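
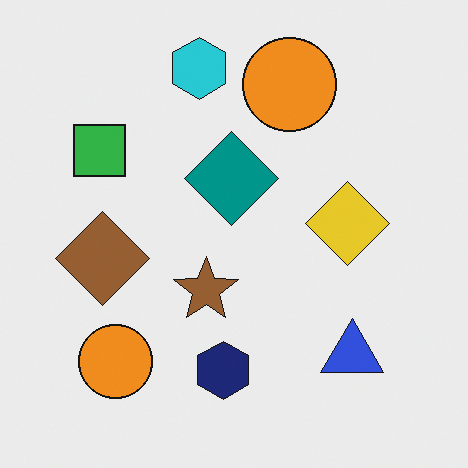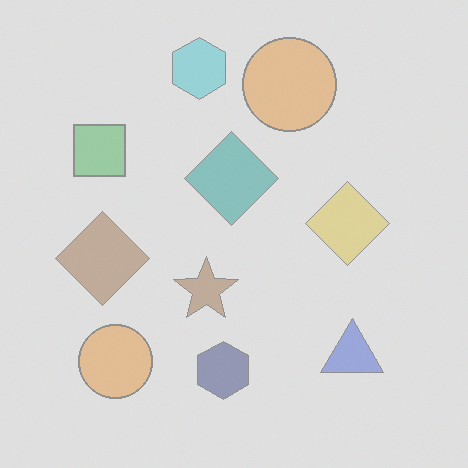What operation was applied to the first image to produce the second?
It was washed out (contrast reduced).

Tones are pushed toward mid-grey across the whole image — a global contrast change.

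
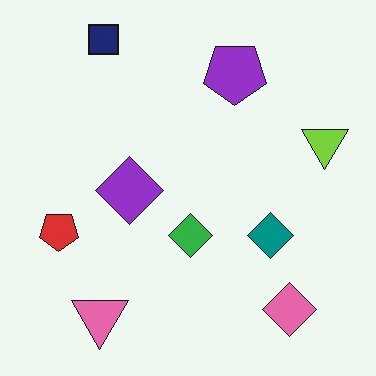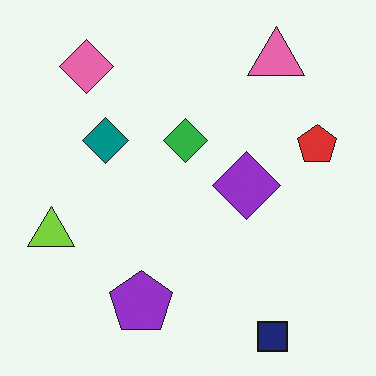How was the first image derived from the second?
The image was rotated 180°.

The navy square sits in the bottom-right of the second image and the top-left of the first — consistent with a whole-image 180° rotation.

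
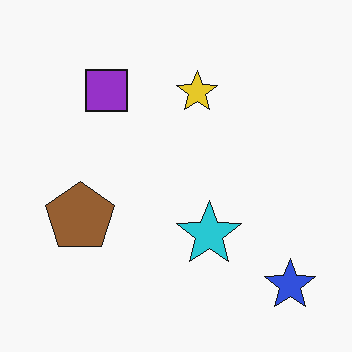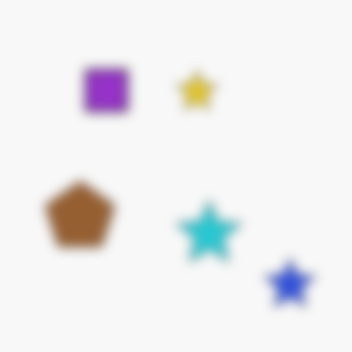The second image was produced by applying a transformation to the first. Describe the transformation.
Strongly gaussian-blurred.

Shape edges and outlines are uniformly softened across the whole image.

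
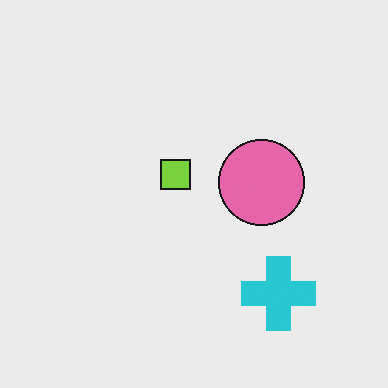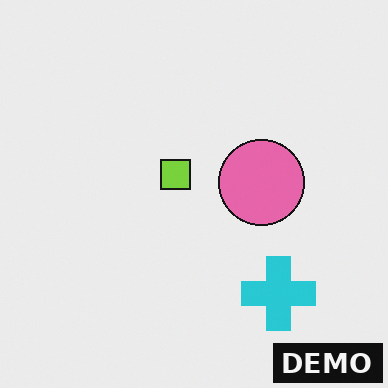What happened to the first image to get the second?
This is the original image watermarked with the text "DEMO" in the lower-right corner.

A dark label reading "DEMO" appears in the lower-right corner.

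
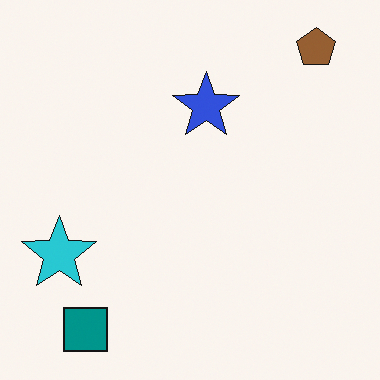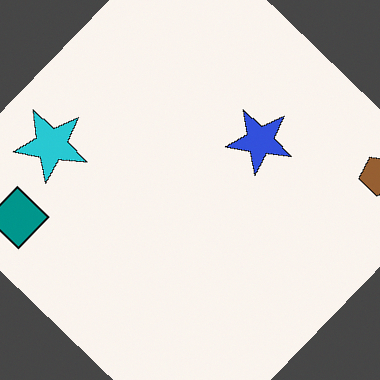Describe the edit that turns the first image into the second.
The second image is the first rotated clockwise by a large amount — several tens of degrees.

Every shape is tilted by the same angle and the image corners show triangular fill wedges — a whole-image rotation by a non-right angle.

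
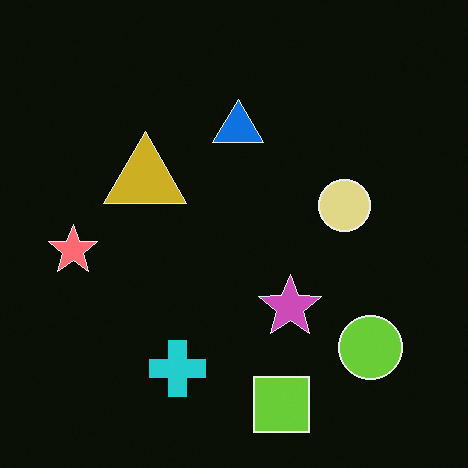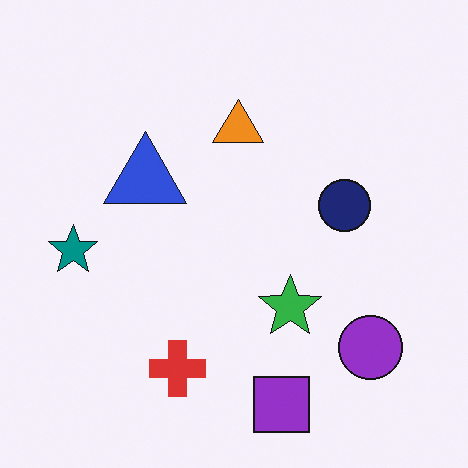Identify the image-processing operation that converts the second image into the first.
The image was color-inverted (negative).

The light background has become dark and every shape's color is its complement — a photographic negative.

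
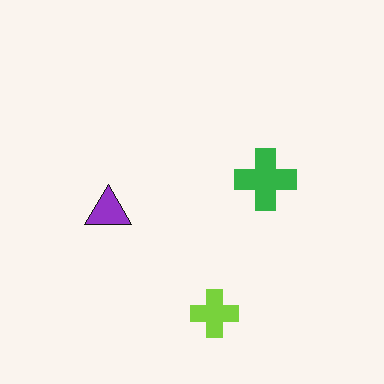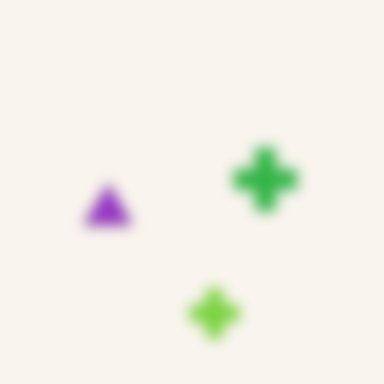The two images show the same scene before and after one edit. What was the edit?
It was strongly gaussian-blurred.

Shape edges and outlines are uniformly softened across the whole image.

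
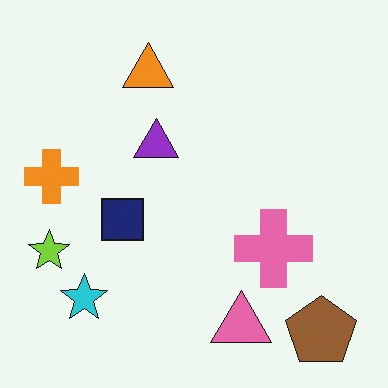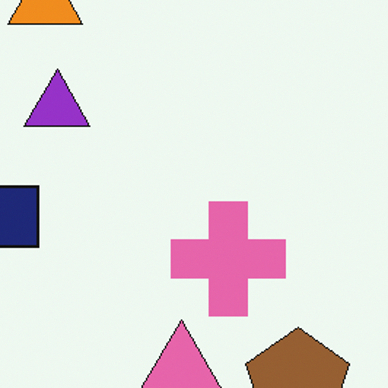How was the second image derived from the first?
The image was cropped slightly and scaled back up.

The visible shapes are larger and the field of view is narrower; shapes near the original edges may be partly or wholly outside the frame — a crop-and-rescale.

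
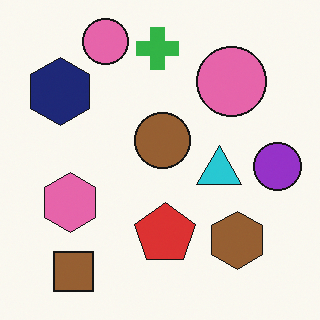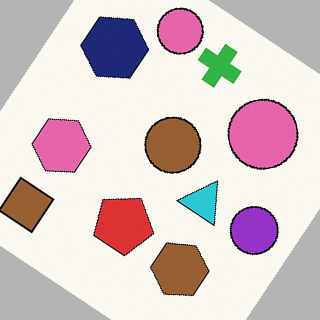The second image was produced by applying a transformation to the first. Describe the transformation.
Rotated clockwise by a large amount — several tens of degrees.

Every shape is tilted by the same angle and the image corners show triangular fill wedges — a whole-image rotation by a non-right angle.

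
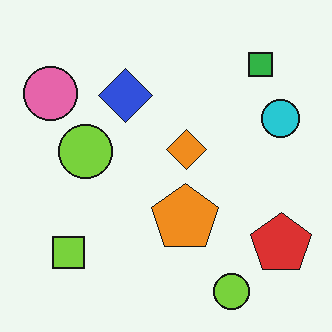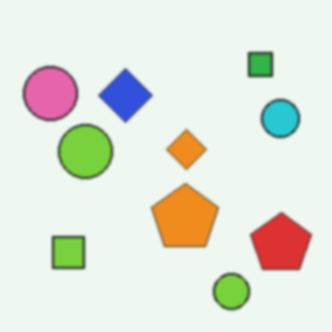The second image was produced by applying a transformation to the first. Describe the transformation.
The second image is the first given a subtle gaussian blur.

Shape edges and outlines are uniformly softened across the whole image.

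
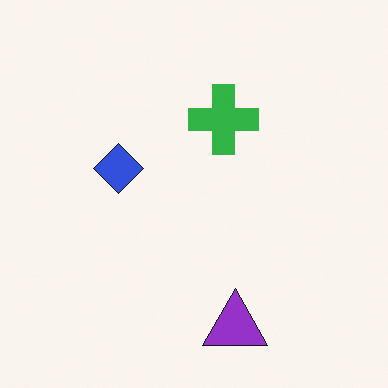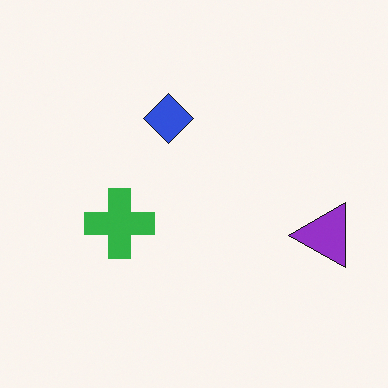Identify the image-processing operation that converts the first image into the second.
This is the original image transposed (reflected across the top-left ↔ bottom-right diagonal).

Shapes have swapped their row and column positions — what was in the top-right is now in the bottom-left — a diagonal reflection.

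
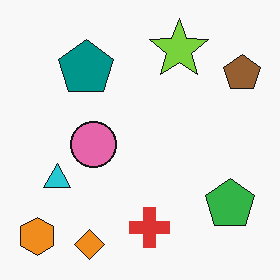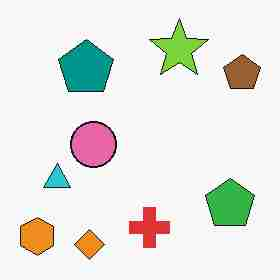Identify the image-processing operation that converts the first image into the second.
Degraded with heavy JPEG compression.

Blocky 8×8 compression artifacts appear around shape edges and the flat background shows ringing — characteristic JPEG degradation.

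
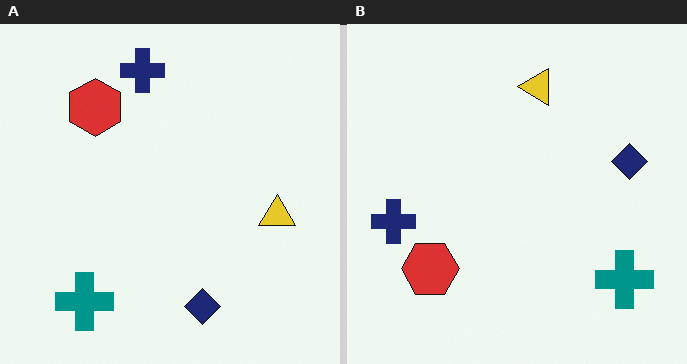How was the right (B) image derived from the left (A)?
It was rotated 90° counter-clockwise.

The teal cross sits in the bottom-left of the left (A) image and the bottom-right of the right (B) — consistent with a whole-image 90° counter-clockwise rotation.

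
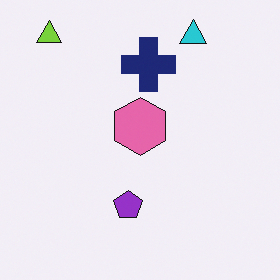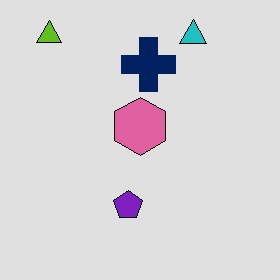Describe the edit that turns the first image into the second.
The image was moderately posterized.

Each flat color has snapped to a coarser quantized level — most visibly, the near-white background has dropped to a flat grey.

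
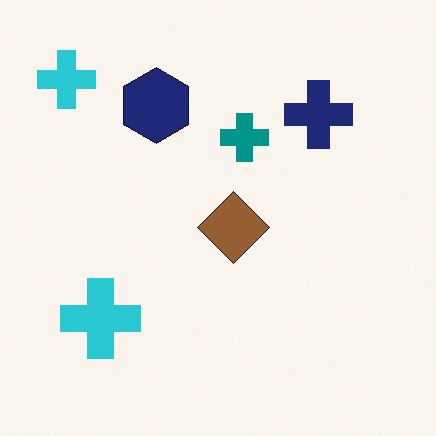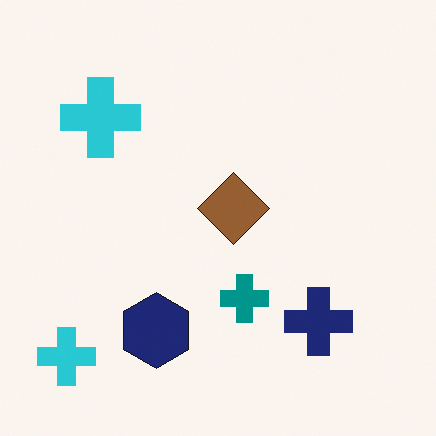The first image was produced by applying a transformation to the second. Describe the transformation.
The first image is the second flipped vertically (top ↔ bottom).

The navy hexagon is in the bottom of the second image and the top of the first — shapes on opposite sides of the horizontal midline have swapped in a mirror flip.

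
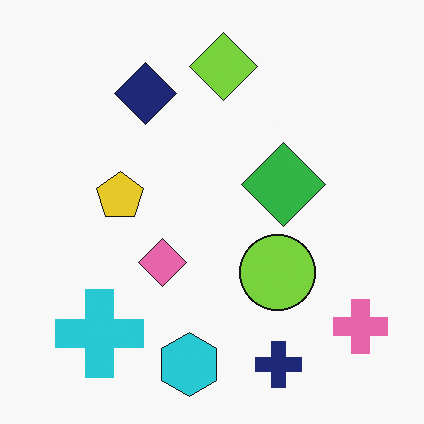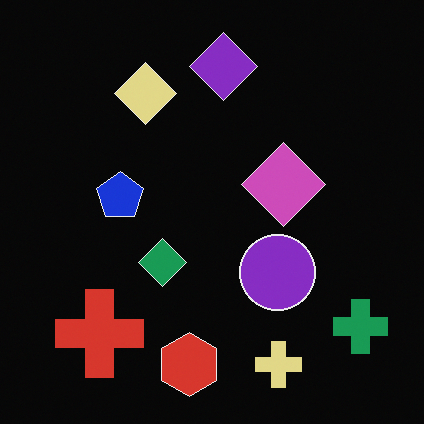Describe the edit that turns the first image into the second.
Color-inverted (negative).

The light background has become dark and every shape's color is its complement — a photographic negative.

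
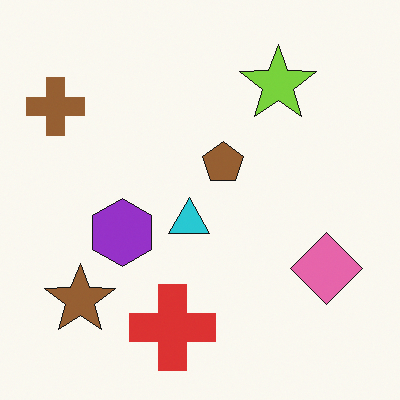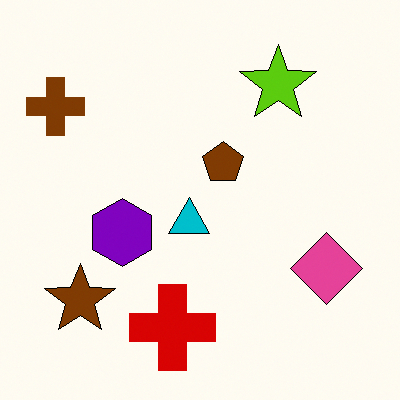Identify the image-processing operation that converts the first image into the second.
The second image is the first given slightly increased contrast.

Tones are pushed away from mid-grey across the whole image — a global contrast change.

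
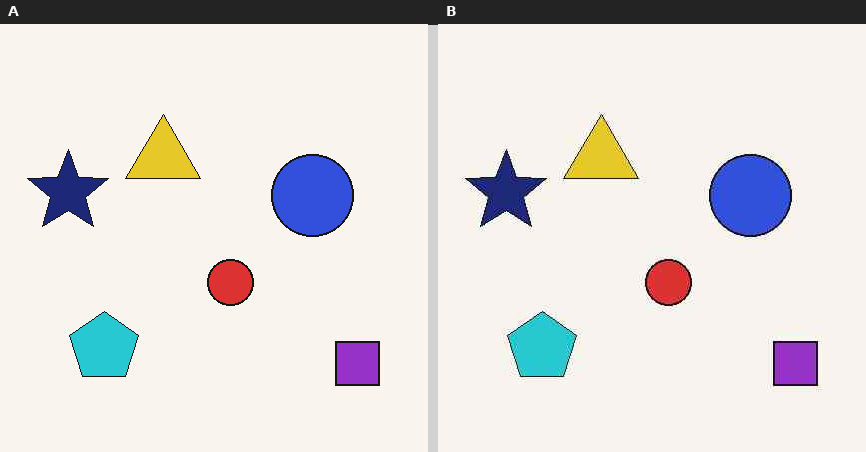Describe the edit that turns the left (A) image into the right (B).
It was JPEG-compressed with visible artifacts.

Blocky 8×8 compression artifacts appear around shape edges and the flat background shows ringing — characteristic JPEG degradation.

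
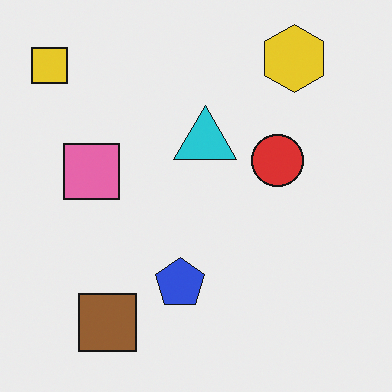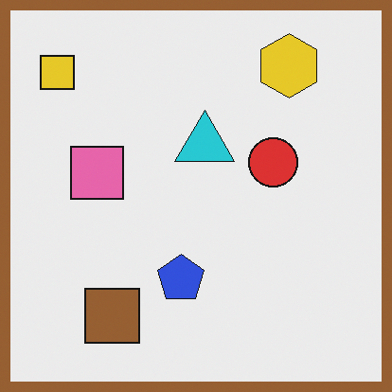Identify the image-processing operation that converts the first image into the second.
This is the original image framed with a brown border.

A solid brown frame runs around the edge of the second image, with the content slightly shrunk inside it.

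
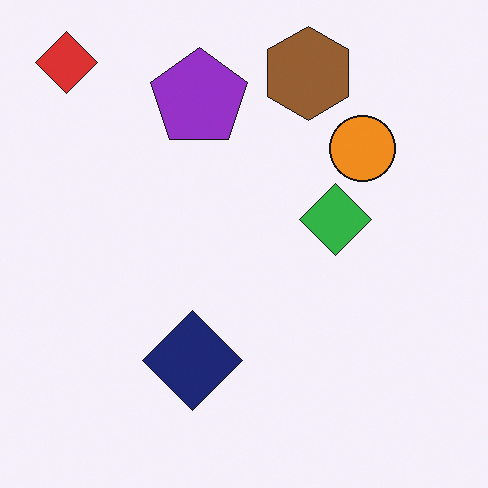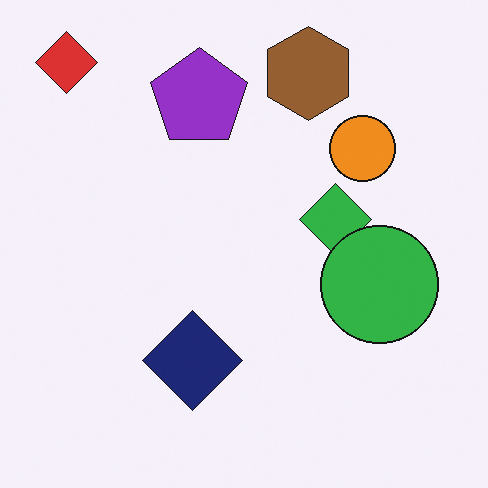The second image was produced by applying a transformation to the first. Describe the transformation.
This is the original image overlaid with an additional green circle.

A green circle appears in the second image that is absent from the first.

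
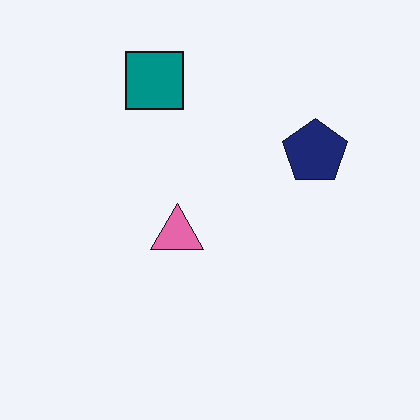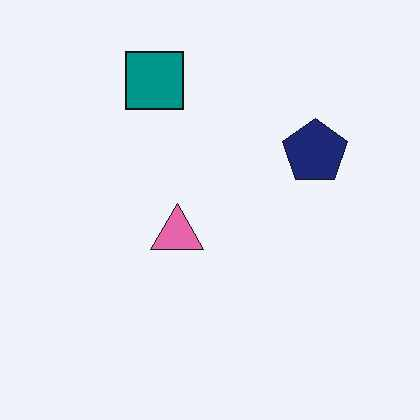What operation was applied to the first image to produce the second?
The image was given moderate JPEG compression.

Blocky 8×8 compression artifacts appear around shape edges and the flat background shows ringing — characteristic JPEG degradation.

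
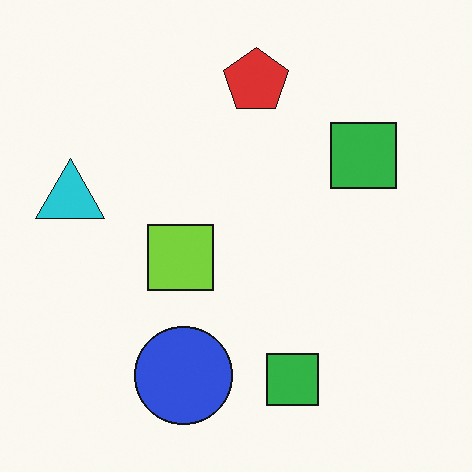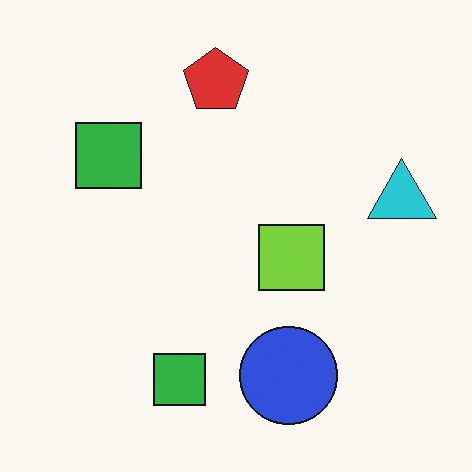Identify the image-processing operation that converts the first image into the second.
The transformation is: flipped horizontally (left ↔ right).

The cyan triangle is in the left of the first image and the right of the second — shapes on opposite sides of the vertical midline have swapped in a mirror flip.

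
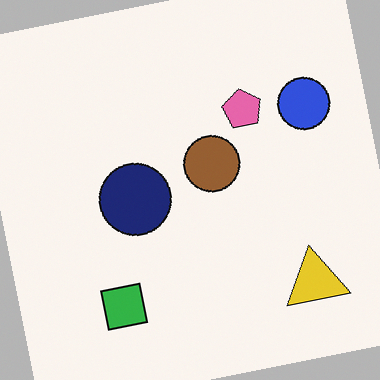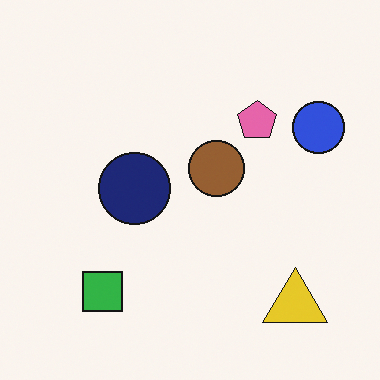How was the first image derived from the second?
The image was rotated counter-clockwise by a small amount.

Every shape is tilted by the same angle and the image corners show triangular fill wedges — a whole-image rotation by a non-right angle.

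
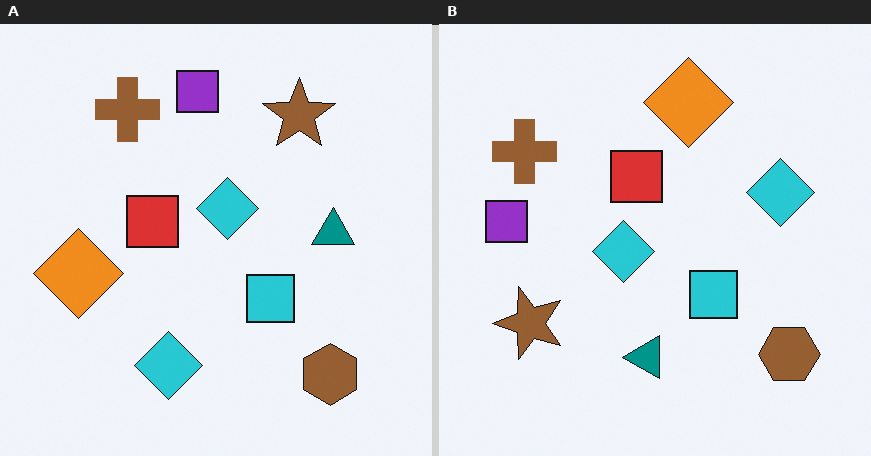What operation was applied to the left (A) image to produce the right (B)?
Transposed (reflected across the top-left ↔ bottom-right diagonal).

Shapes have swapped their row and column positions — what was in the top-right is now in the bottom-left — a diagonal reflection.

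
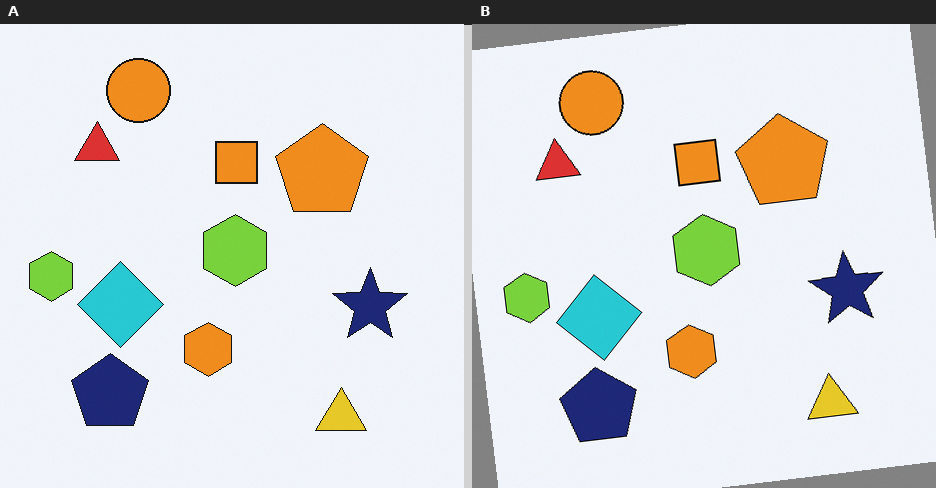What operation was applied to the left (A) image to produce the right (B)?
This is the original image rotated counter-clockwise by a slight angle.

Every shape is tilted by the same angle and the image corners show triangular fill wedges — a whole-image rotation by a non-right angle.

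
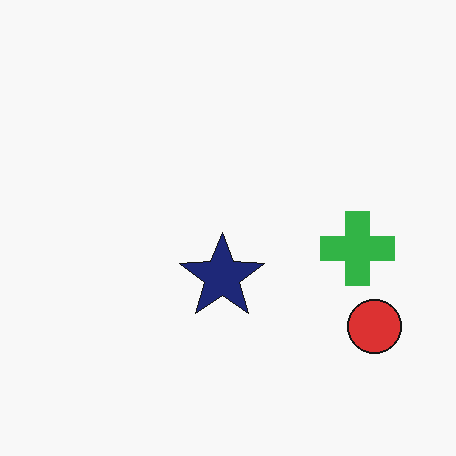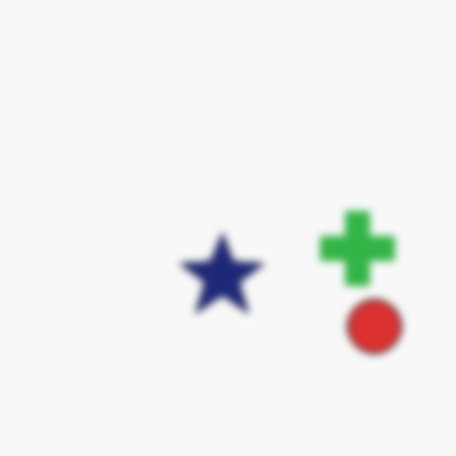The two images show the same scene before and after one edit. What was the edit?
It was moderately blurred.

Shape edges and outlines are uniformly softened across the whole image.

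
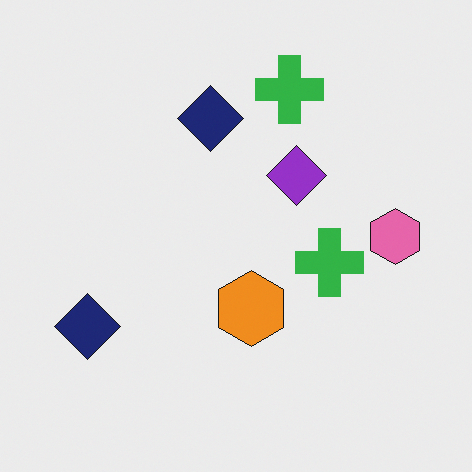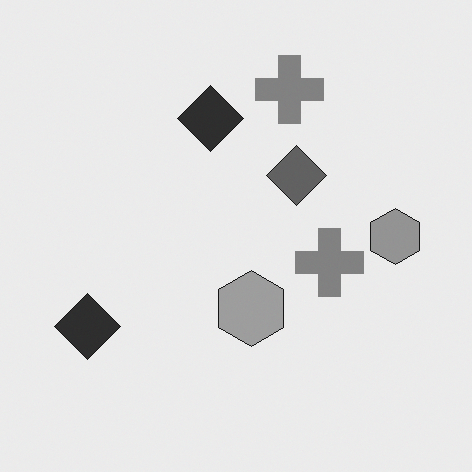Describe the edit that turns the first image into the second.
Converted to grayscale.

All color is removed — every shape is now a shade of grey.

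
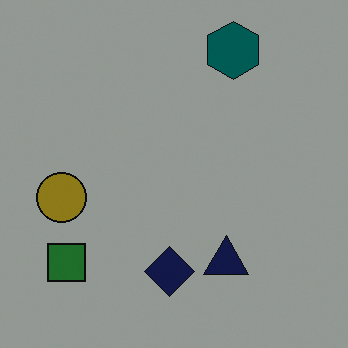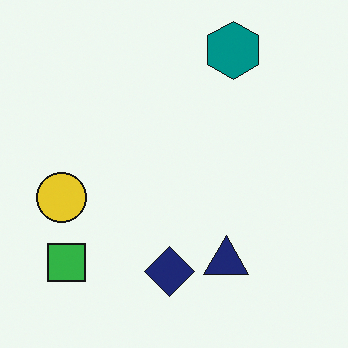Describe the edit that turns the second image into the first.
The first image is the second noticeably darkened.

Every pixel — background and shapes alike — is uniformly darkened.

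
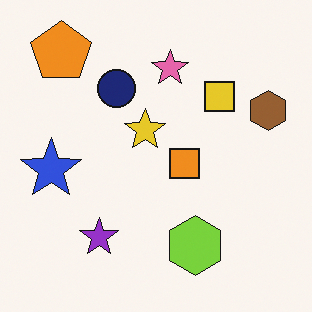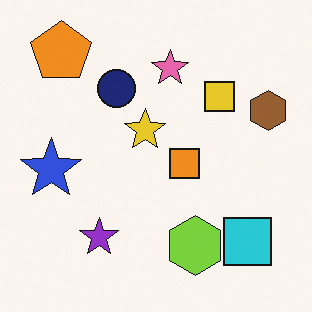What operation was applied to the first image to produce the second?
The transformation is: overlaid with an additional cyan square.

A cyan square appears in the second image that is absent from the first.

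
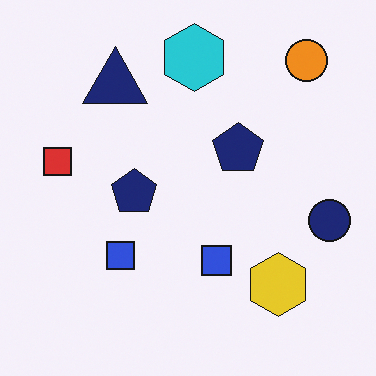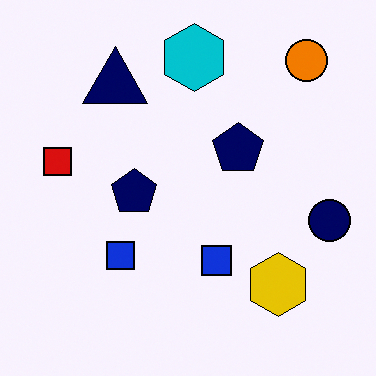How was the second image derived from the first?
The second image is the first given slightly increased contrast.

Tones are pushed away from mid-grey across the whole image — a global contrast change.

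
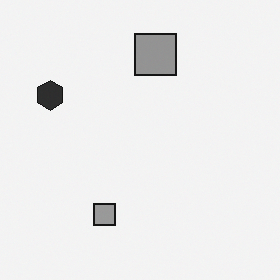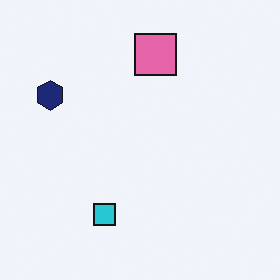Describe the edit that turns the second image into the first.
It was converted to grayscale.

All color is removed — every shape is now a shade of grey.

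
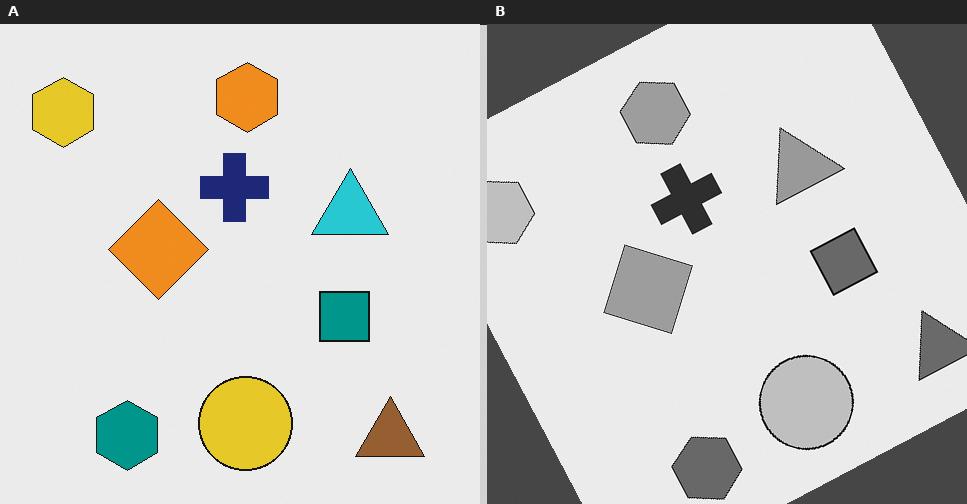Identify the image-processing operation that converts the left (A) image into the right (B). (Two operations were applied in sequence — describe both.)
The transformation is: converted to grayscale, then rotated counter-clockwise by a clearly visible amount.

All color is removed — every shape is now a shade of grey. Every shape is tilted by the same angle and the image corners show triangular fill wedges — a whole-image rotation by a non-right angle.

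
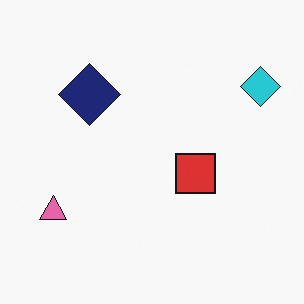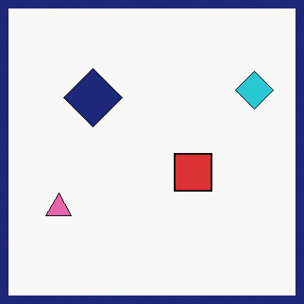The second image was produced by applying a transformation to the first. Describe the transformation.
The image was framed with a navy border.

A solid navy frame runs around the edge of the second image, with the content slightly shrunk inside it.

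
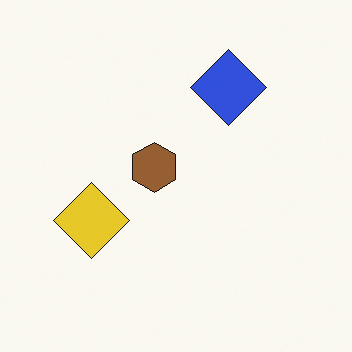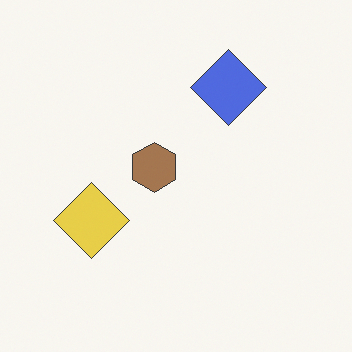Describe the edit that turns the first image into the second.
This is the original image given slightly reduced contrast.

Tones are pushed toward mid-grey across the whole image — a global contrast change.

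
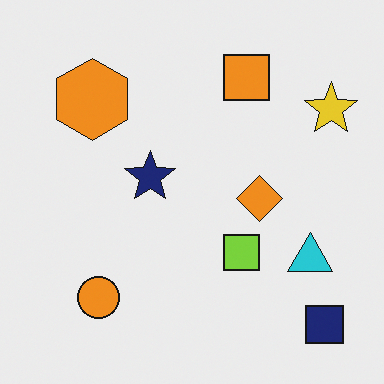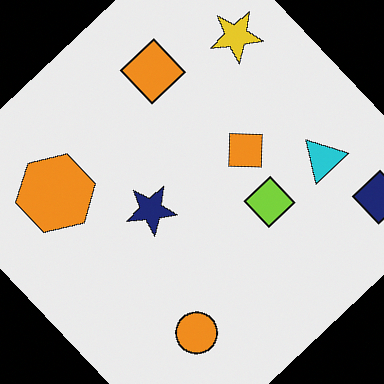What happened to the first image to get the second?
Rotated counter-clockwise by a large amount — several tens of degrees.

Every shape is tilted by the same angle and the image corners show triangular fill wedges — a whole-image rotation by a non-right angle.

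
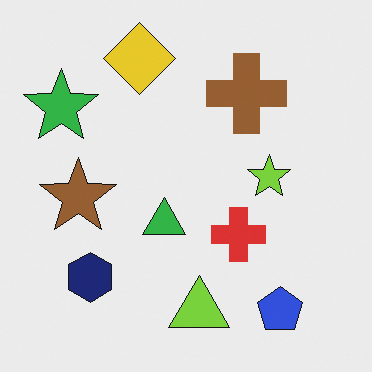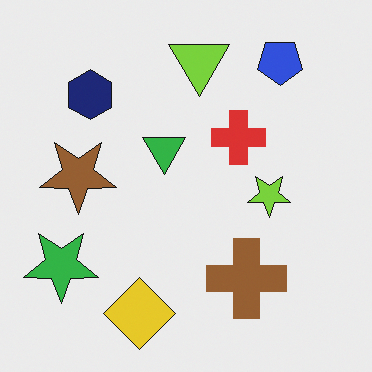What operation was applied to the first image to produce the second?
The transformation is: flipped vertically (top ↔ bottom).

The yellow diamond is in the top of the first image and the bottom of the second — shapes on opposite sides of the horizontal midline have swapped in a mirror flip.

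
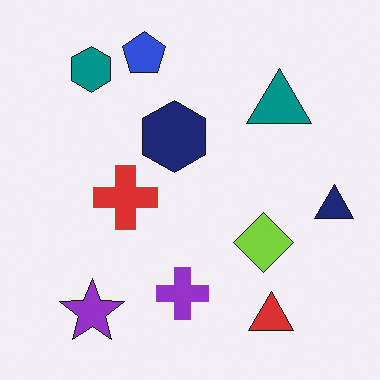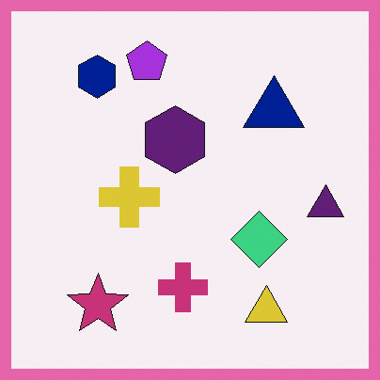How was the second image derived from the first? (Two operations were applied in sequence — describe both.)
It was hue-shifted by a small amount, then framed with a pink border.

Every shape's color has rotated by the same amount around the hue wheel — a uniform hue shift. A solid pink frame runs around the edge of the second image, with the content slightly shrunk inside it.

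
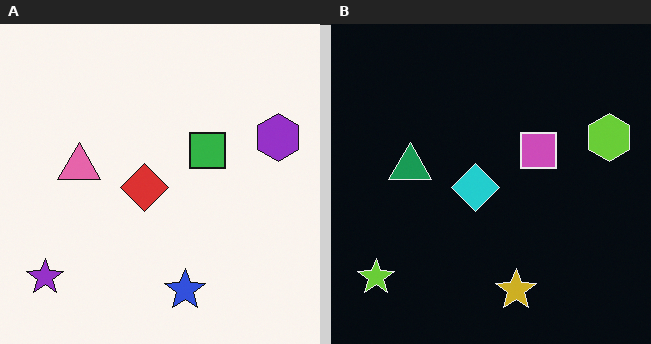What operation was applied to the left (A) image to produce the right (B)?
Color-inverted (negative).

The light background has become dark and every shape's color is its complement — a photographic negative.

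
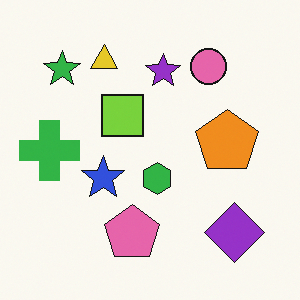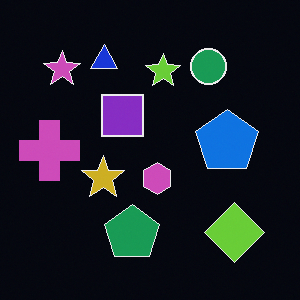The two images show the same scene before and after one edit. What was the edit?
The transformation is: color-inverted (negative).

The light background has become dark and every shape's color is its complement — a photographic negative.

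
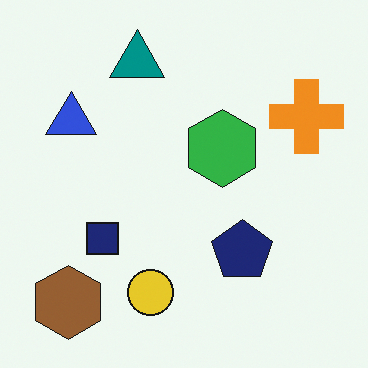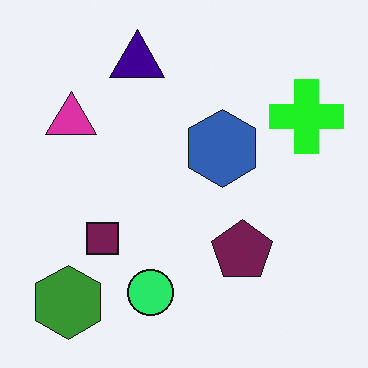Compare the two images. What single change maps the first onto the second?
The transformation is: hue-shifted by a moderate amount.

Every shape's color has rotated by the same amount around the hue wheel — a uniform hue shift.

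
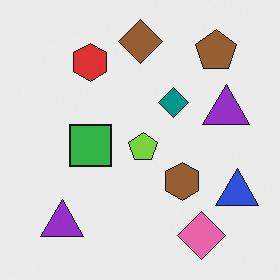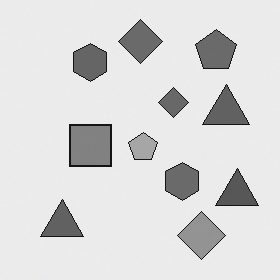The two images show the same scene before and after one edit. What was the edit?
The second image is the first converted to grayscale.

All color is removed — every shape is now a shade of grey.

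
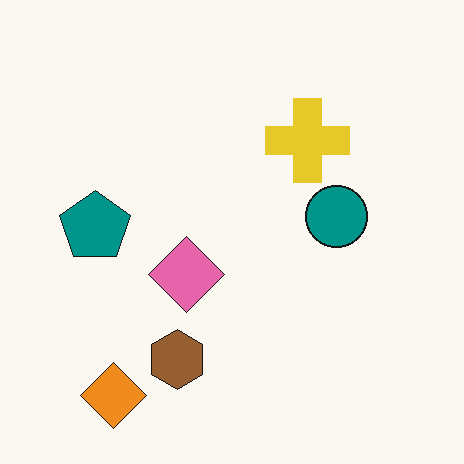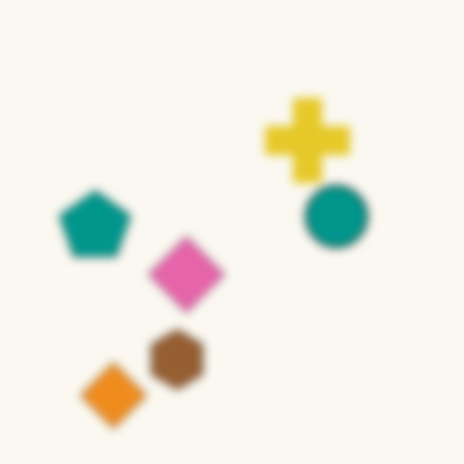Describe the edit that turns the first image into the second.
Moderately blurred.

Shape edges and outlines are uniformly softened across the whole image.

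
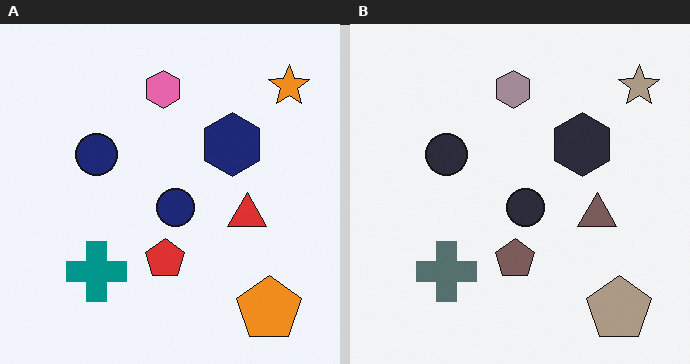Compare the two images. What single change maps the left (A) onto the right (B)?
The image was heavily desaturated.

All colors are more muted and greyish — a global saturation change.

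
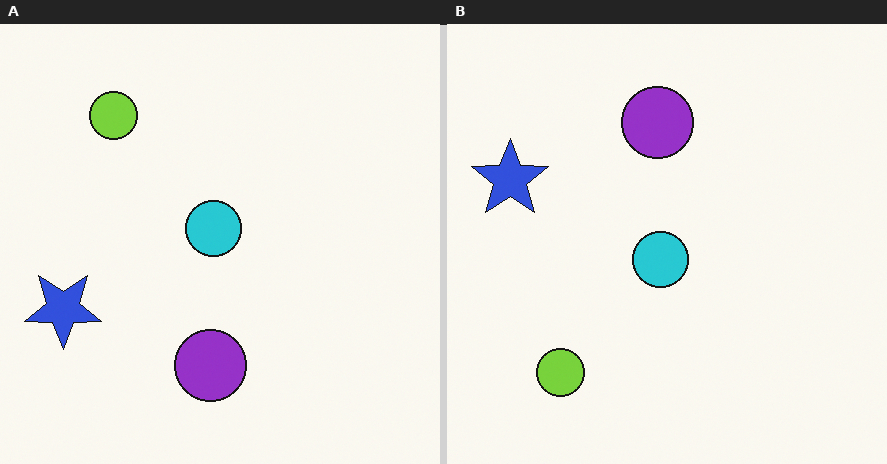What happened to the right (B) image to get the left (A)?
Flipped vertically (top ↔ bottom).

The lime circle is in the bottom-left of the right (B) image and the top-left of the left (A) — shapes on opposite sides of the horizontal midline have swapped in a mirror flip.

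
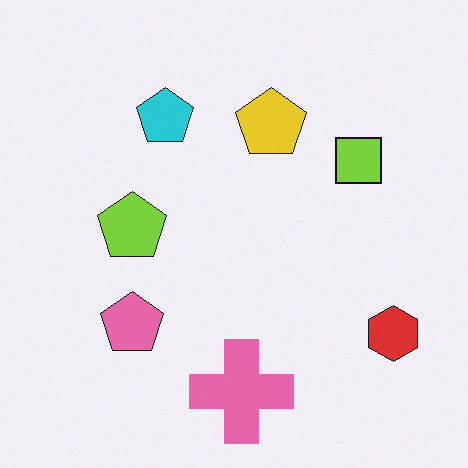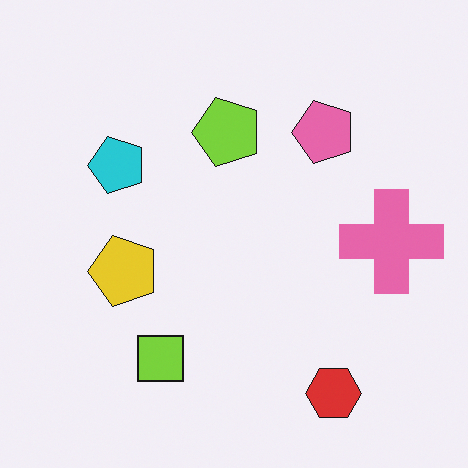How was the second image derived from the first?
It was transposed (reflected across the top-left ↔ bottom-right diagonal).

Shapes have swapped their row and column positions — what was in the top-right is now in the bottom-left — a diagonal reflection.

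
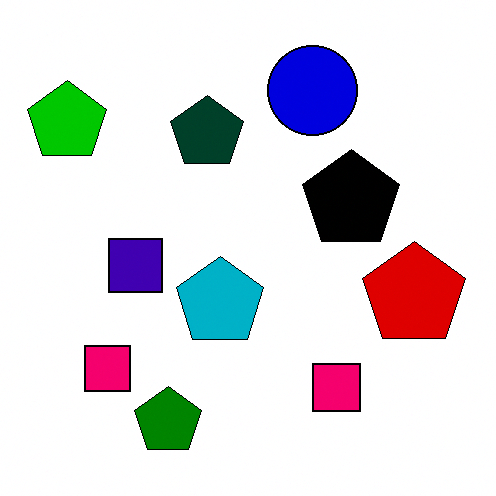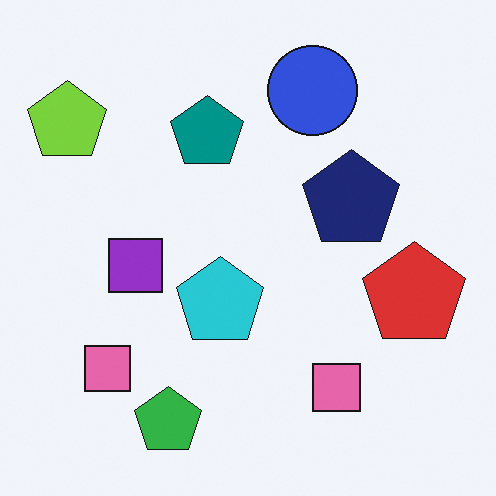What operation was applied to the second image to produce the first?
The transformation is: boosted in contrast.

Tones are pushed away from mid-grey across the whole image — a global contrast change.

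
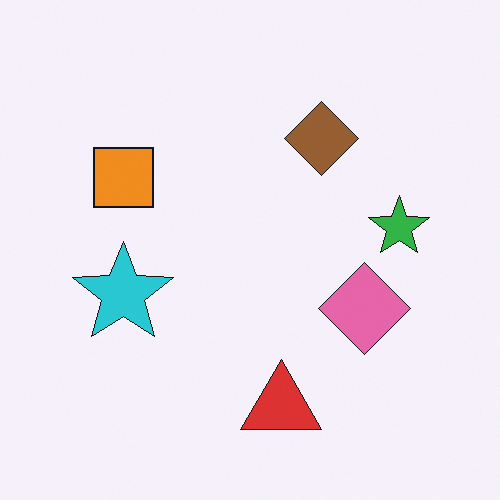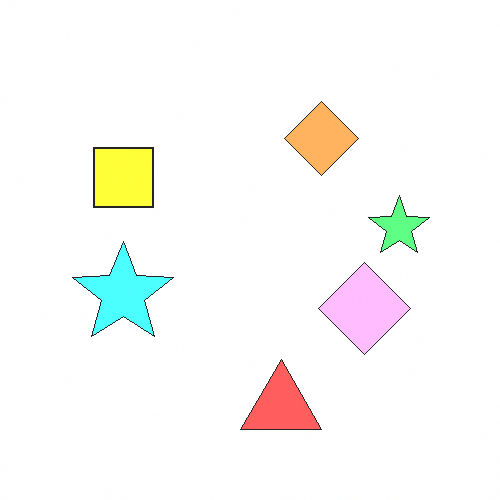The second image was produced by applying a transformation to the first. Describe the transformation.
Noticeably brightened.

Every pixel — background and shapes alike — is uniformly brightened.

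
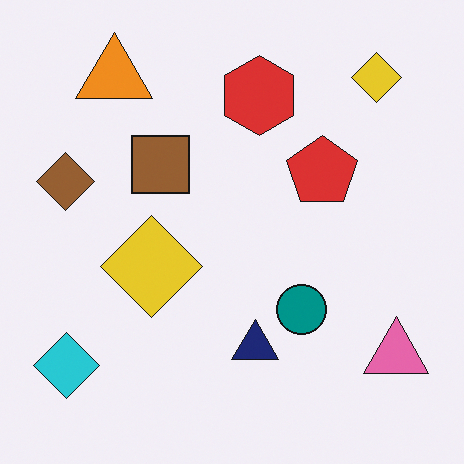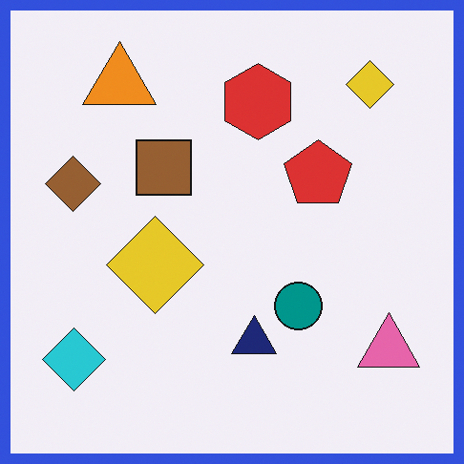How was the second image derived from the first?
Framed with a blue border.

A solid blue frame runs around the edge of the second image, with the content slightly shrunk inside it.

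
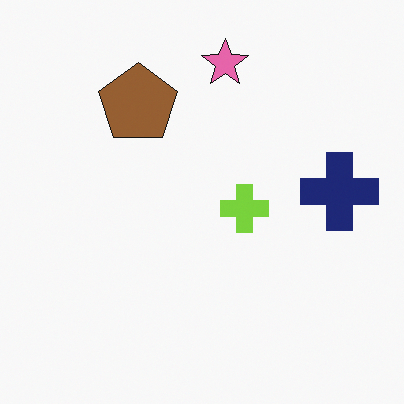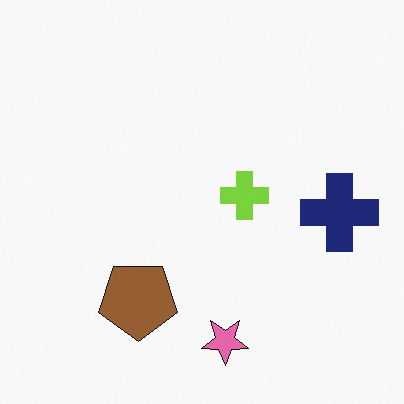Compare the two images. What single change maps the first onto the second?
The second image is the first flipped vertically (top ↔ bottom).

The pink star is in the top of the first image and the bottom of the second — shapes on opposite sides of the horizontal midline have swapped in a mirror flip.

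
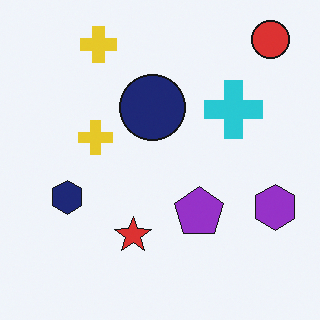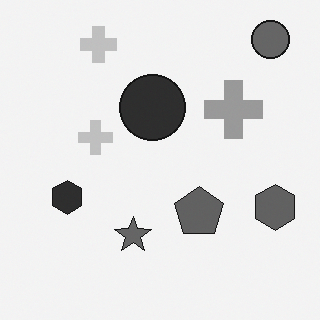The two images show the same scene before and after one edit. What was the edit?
This is the original image converted to grayscale.

All color is removed — every shape is now a shade of grey.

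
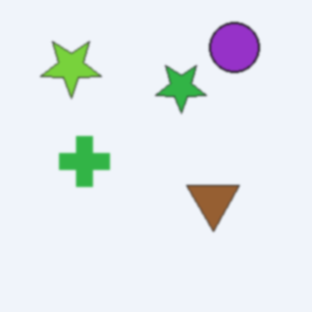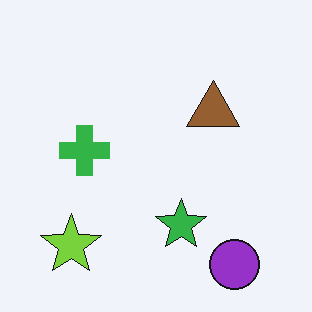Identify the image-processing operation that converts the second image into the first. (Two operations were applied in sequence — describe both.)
It was flipped vertically (top ↔ bottom), then slightly softened.

The purple circle is in the bottom-right of the second image and the top-right of the first — shapes on opposite sides of the horizontal midline have swapped in a mirror flip. Shape edges and outlines are uniformly softened across the whole image.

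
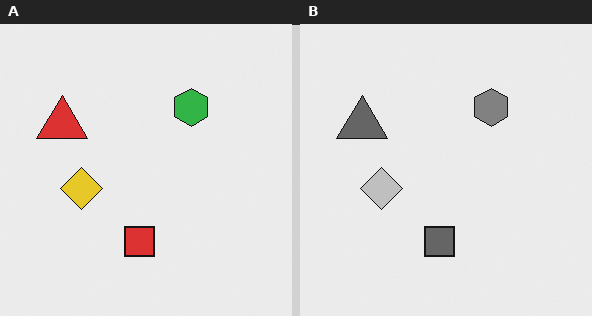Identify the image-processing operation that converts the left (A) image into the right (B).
The transformation is: converted to grayscale.

All color is removed — every shape is now a shade of grey.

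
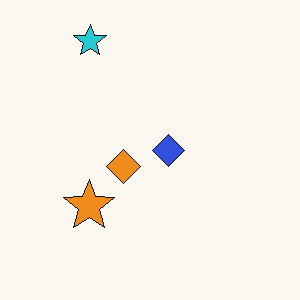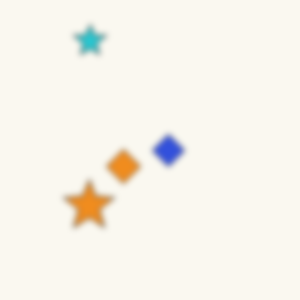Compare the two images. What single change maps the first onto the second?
The image was moderately blurred.

Shape edges and outlines are uniformly softened across the whole image.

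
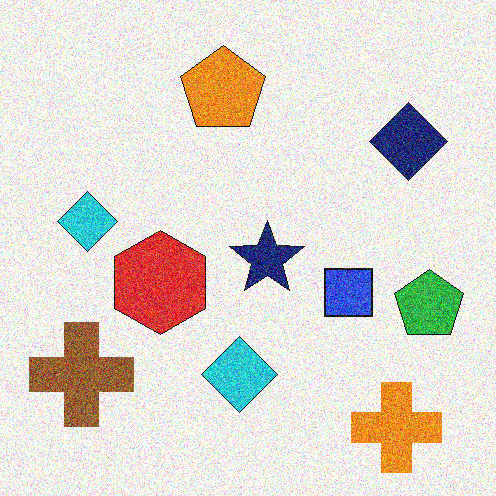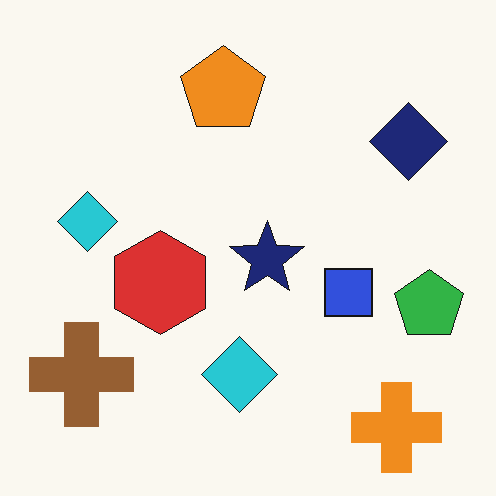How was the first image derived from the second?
This is the original image degraded with a thick layer of grain.

Random speckle covers the whole image, including the flat background.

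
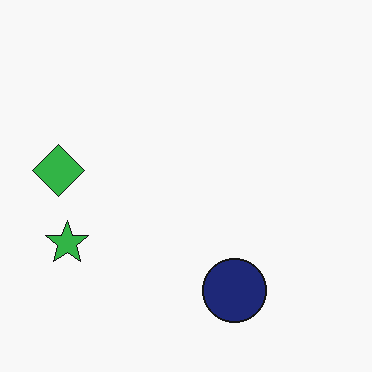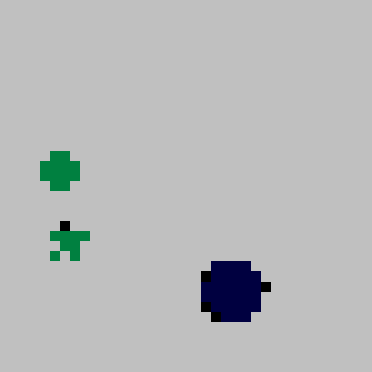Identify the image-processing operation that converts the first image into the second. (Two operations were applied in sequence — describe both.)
It was aggressively posterized, then heavily pixelated into large blocks.

Each flat color has snapped to a coarser quantized level — most visibly, the near-white background has dropped to a flat grey. Shapes are reduced to large square blocks; fine edges and outlines are lost — a downscale-then-upscale (mosaic) effect.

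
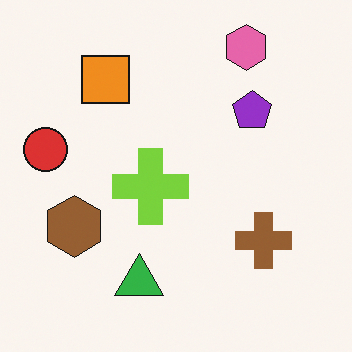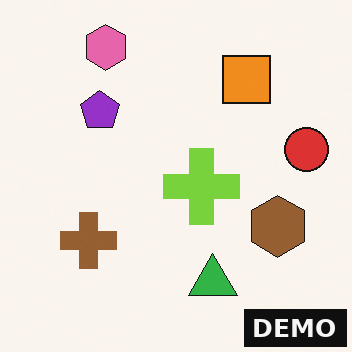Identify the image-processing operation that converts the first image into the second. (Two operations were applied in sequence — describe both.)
This is the original image flipped horizontally (left ↔ right), then watermarked with the text "DEMO" in the lower-right corner.

The red circle is in the left of the first image and the right of the second — shapes on opposite sides of the vertical midline have swapped in a mirror flip. A dark label reading "DEMO" appears in the lower-right corner.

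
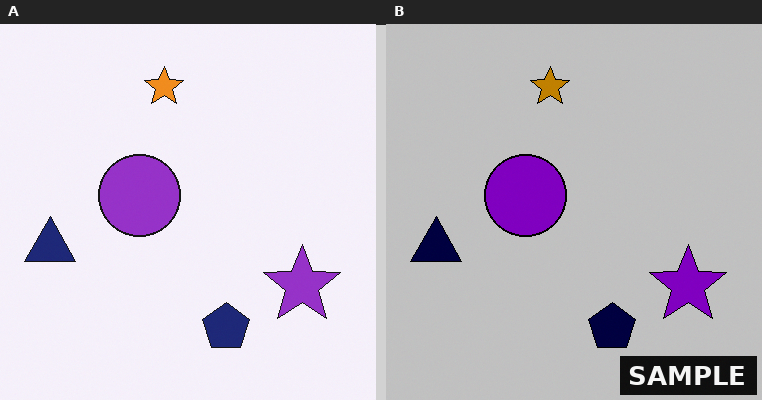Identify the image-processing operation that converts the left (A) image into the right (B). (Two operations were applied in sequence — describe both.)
The right (B) image is the left (A) heavily posterized to just a handful of flat colors, then watermarked with the text "SAMPLE" in the lower-right corner.

Each flat color has snapped to a coarser quantized level — most visibly, the near-white background has dropped to a flat grey. A dark label reading "SAMPLE" appears in the lower-right corner.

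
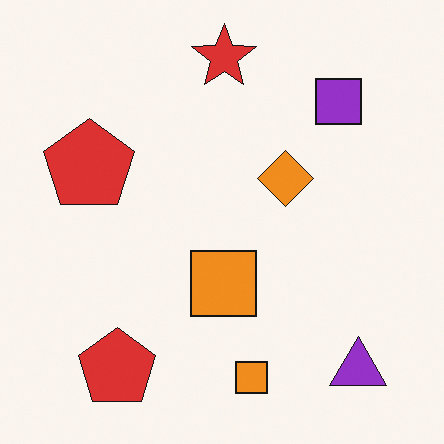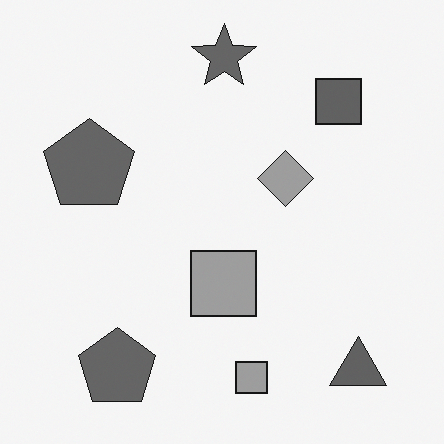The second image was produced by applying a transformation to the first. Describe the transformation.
This is the original image converted to grayscale.

All color is removed — every shape is now a shade of grey.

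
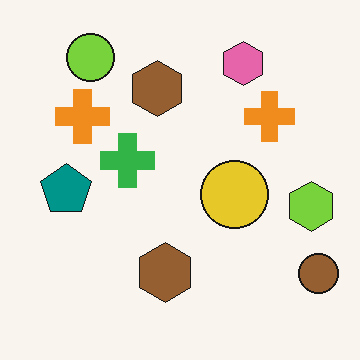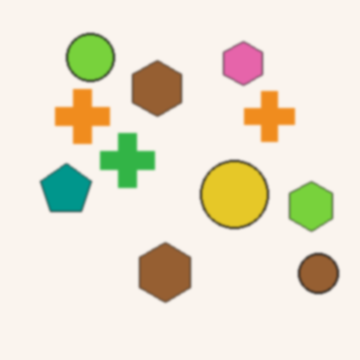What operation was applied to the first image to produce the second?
The transformation is: lightly blurred.

Shape edges and outlines are uniformly softened across the whole image.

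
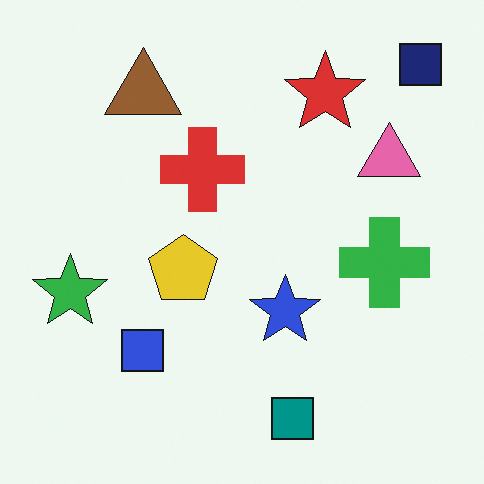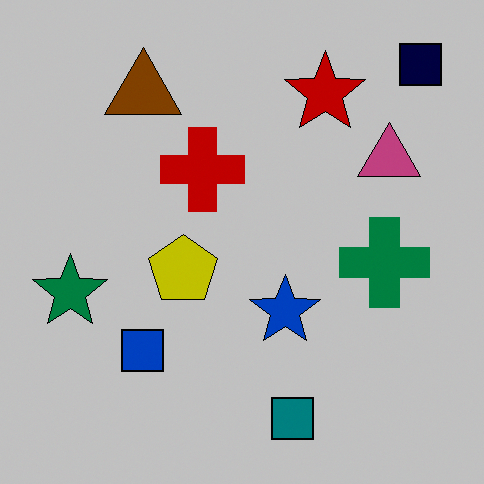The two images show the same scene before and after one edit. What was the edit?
The transformation is: heavily posterized to just a handful of flat colors.

Each flat color has snapped to a coarser quantized level — most visibly, the near-white background has dropped to a flat grey.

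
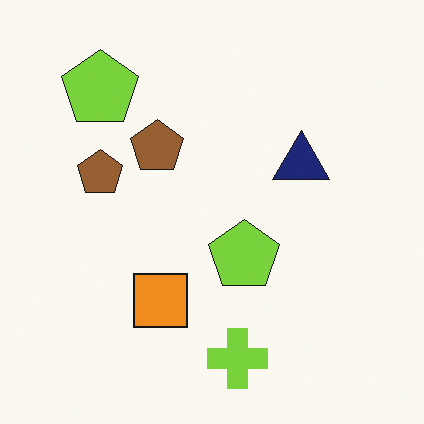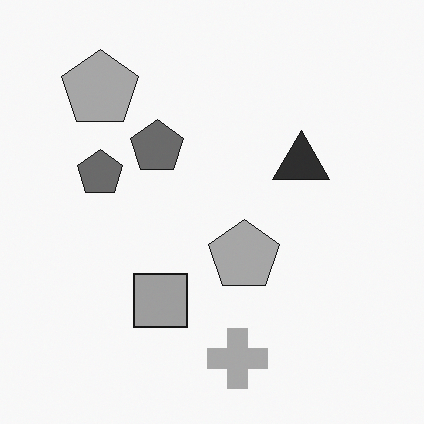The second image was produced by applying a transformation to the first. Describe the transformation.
Converted to grayscale.

All color is removed — every shape is now a shade of grey.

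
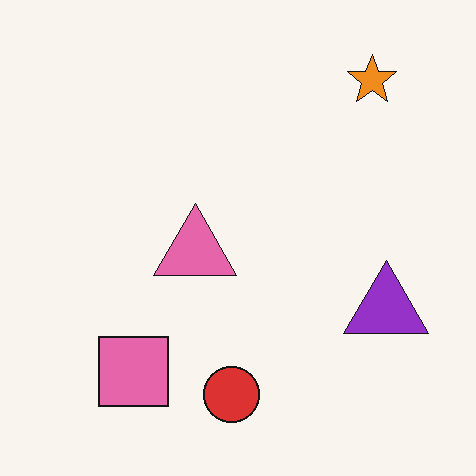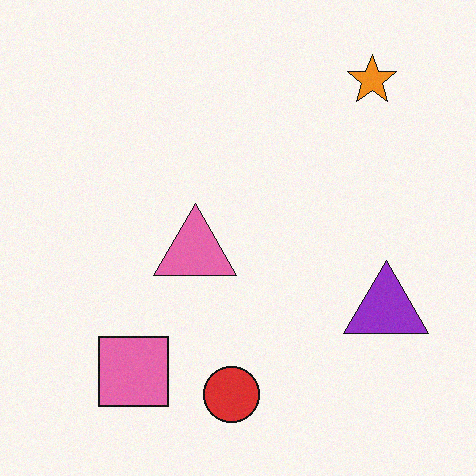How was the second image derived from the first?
The image was degraded with a light layer of grain.

Random speckle covers the whole image, including the flat background.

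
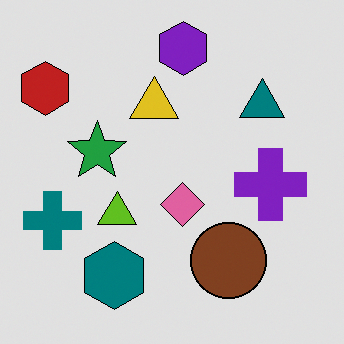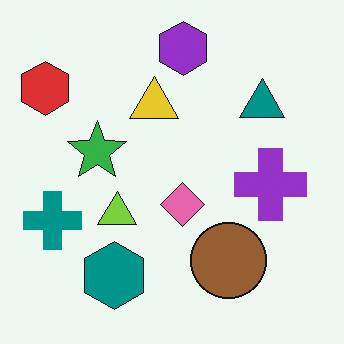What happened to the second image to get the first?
The first image is the second posterized to a reduced palette.

Each flat color has snapped to a coarser quantized level — most visibly, the near-white background has dropped to a flat grey.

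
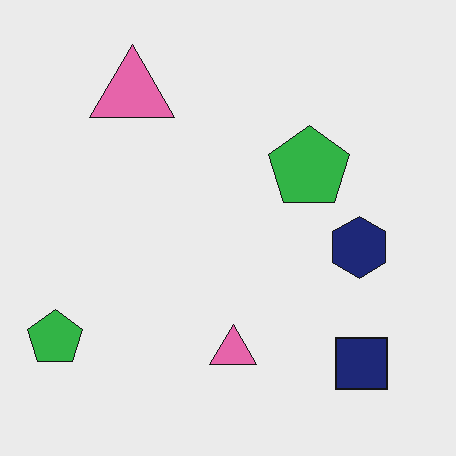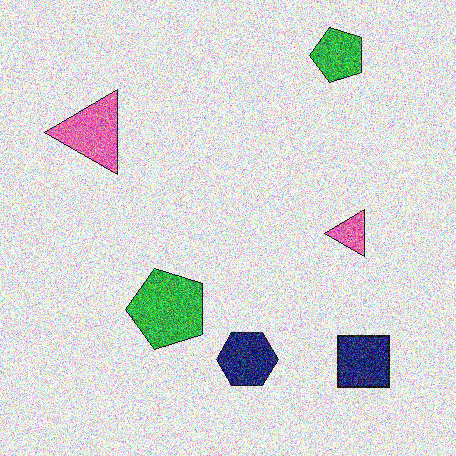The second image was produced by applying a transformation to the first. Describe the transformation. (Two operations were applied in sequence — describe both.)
This is the original image transposed (reflected across the top-left ↔ bottom-right diagonal), then degraded with heavy additive noise.

Shapes have swapped their row and column positions — what was in the top-right is now in the bottom-left — a diagonal reflection. Random speckle covers the whole image, including the flat background.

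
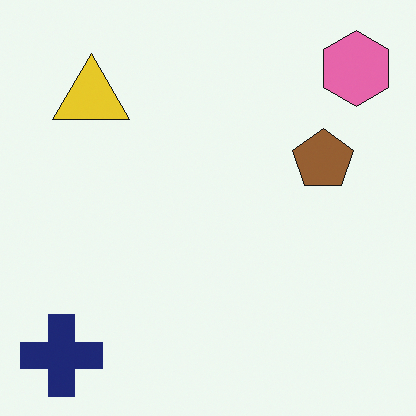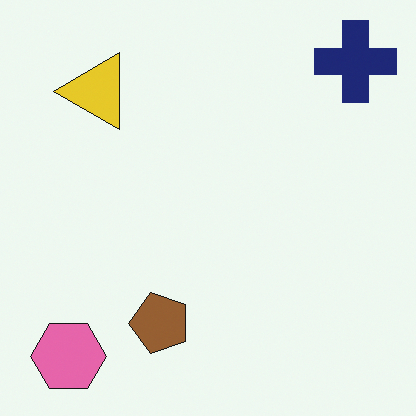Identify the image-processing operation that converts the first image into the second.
It was transposed (reflected across the top-left ↔ bottom-right diagonal).

Shapes have swapped their row and column positions — what was in the top-right is now in the bottom-left — a diagonal reflection.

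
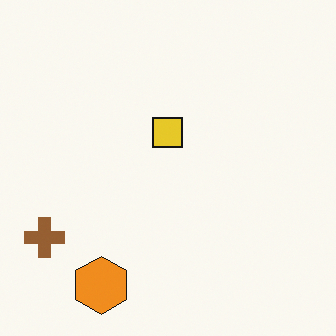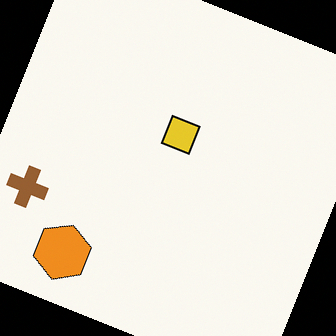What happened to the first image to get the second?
The transformation is: rotated clockwise by a moderate amount.

Every shape is tilted by the same angle and the image corners show triangular fill wedges — a whole-image rotation by a non-right angle.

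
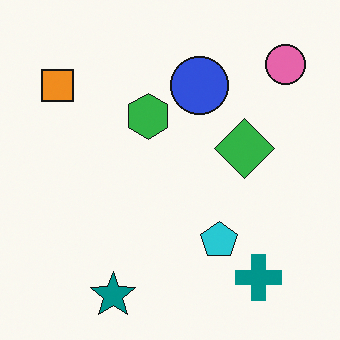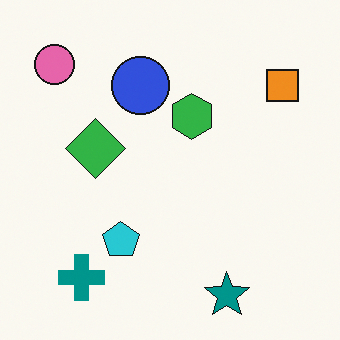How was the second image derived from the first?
The second image is the first flipped horizontally (left ↔ right).

The pink circle is in the top-right of the first image and the top-left of the second — shapes on opposite sides of the vertical midline have swapped in a mirror flip.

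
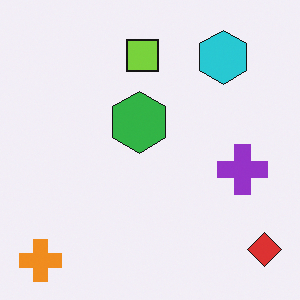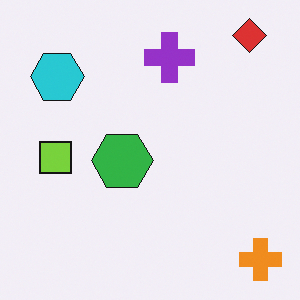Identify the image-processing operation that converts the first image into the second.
The image was rotated 90° counter-clockwise.

The orange cross sits in the bottom-left of the first image and the bottom-right of the second — consistent with a whole-image 90° counter-clockwise rotation.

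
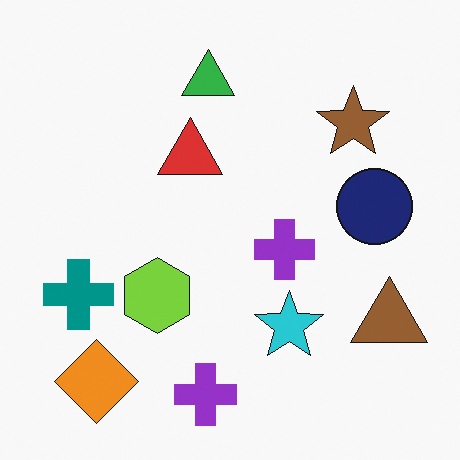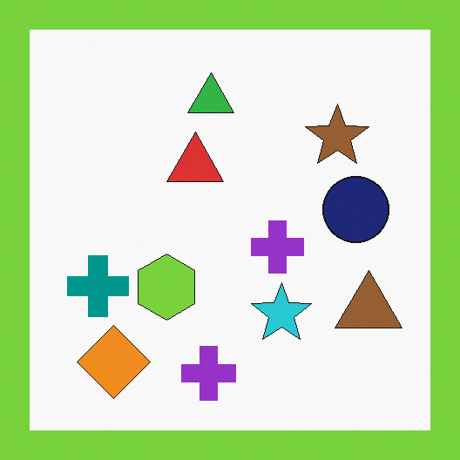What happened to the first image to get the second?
This is the original image framed with a lime border.

A solid lime frame runs around the edge of the second image, with the content slightly shrunk inside it.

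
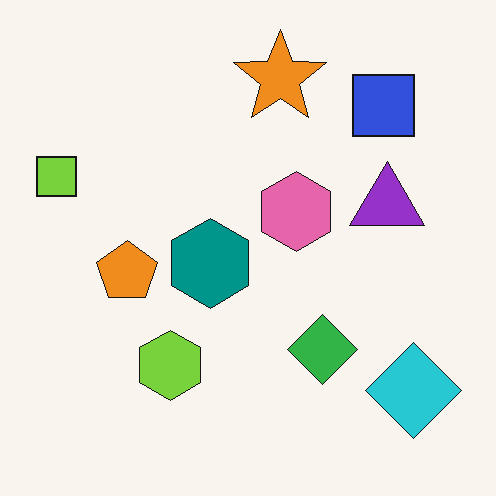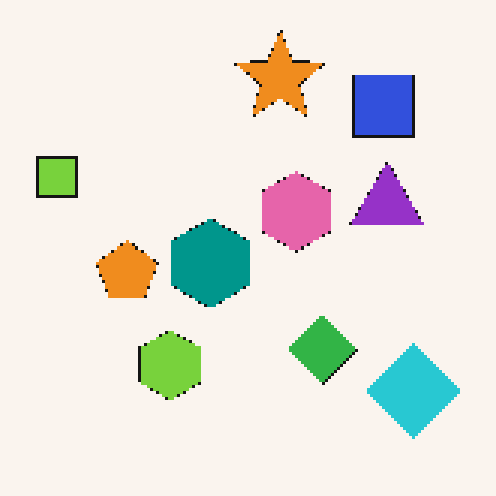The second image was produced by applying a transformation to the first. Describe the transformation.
This is the original image lightly pixelated (a mild mosaic effect).

Shapes are reduced to large square blocks; fine edges and outlines are lost — a downscale-then-upscale (mosaic) effect.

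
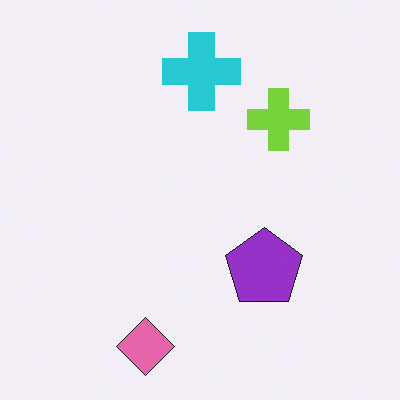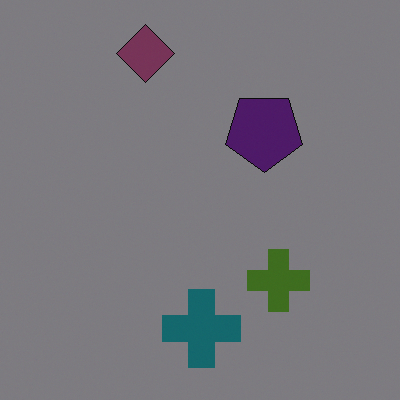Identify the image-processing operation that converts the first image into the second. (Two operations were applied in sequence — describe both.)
It was noticeably darkened, then flipped vertically (top ↔ bottom).

Every pixel — background and shapes alike — is uniformly darkened. The pink diamond is in the bottom of the first image and the top of the second — shapes on opposite sides of the horizontal midline have swapped in a mirror flip.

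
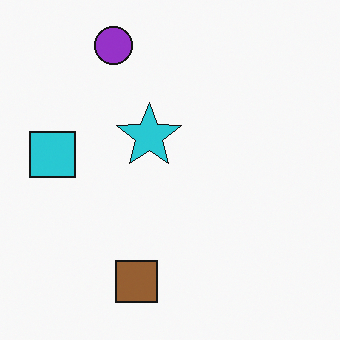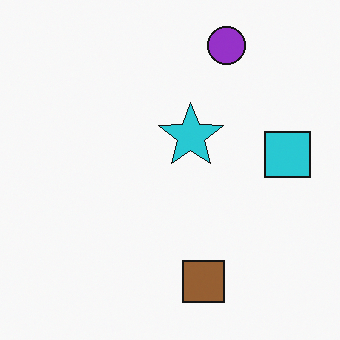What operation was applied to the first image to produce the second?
Flipped horizontally (left ↔ right).

The cyan square is in the left of the first image and the right of the second — shapes on opposite sides of the vertical midline have swapped in a mirror flip.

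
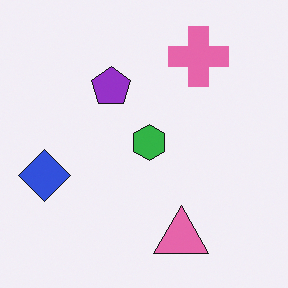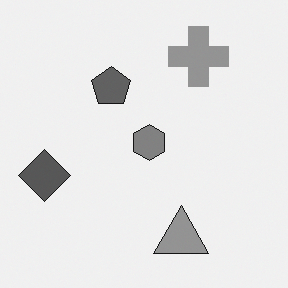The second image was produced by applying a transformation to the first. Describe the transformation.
This is the original image converted to grayscale.

All color is removed — every shape is now a shade of grey.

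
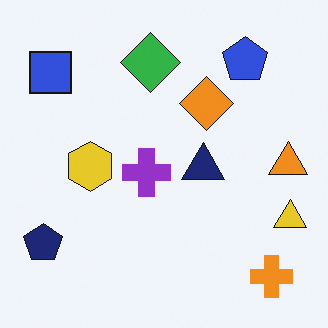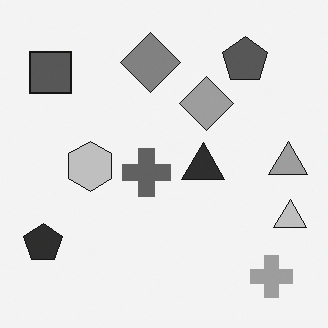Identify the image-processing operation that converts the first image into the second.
This is the original image converted to grayscale.

All color is removed — every shape is now a shade of grey.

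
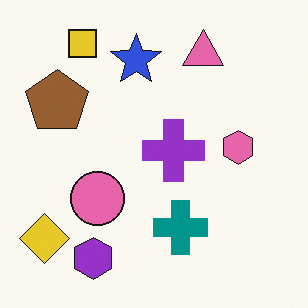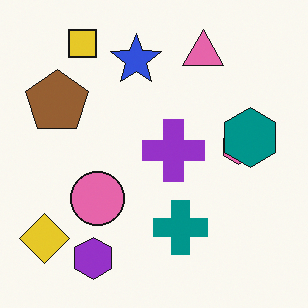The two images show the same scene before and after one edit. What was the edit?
This is the original image overlaid with an additional teal hexagon.

A teal hexagon appears in the second image that is absent from the first.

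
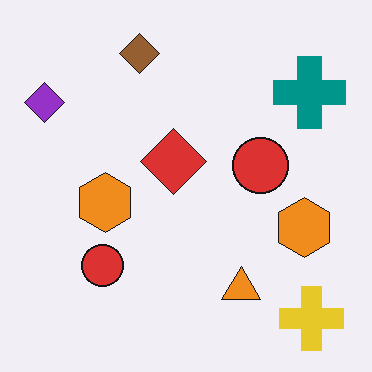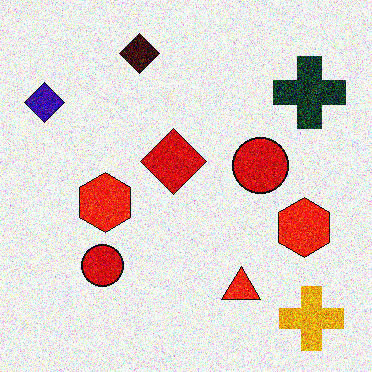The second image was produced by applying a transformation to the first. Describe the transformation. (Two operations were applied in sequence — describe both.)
It was boosted in contrast, then degraded with heavy additive noise.

Tones are pushed away from mid-grey across the whole image — a global contrast change. Random speckle covers the whole image, including the flat background.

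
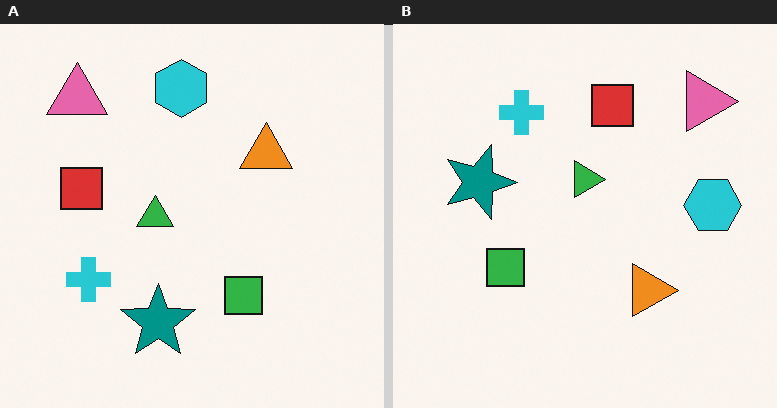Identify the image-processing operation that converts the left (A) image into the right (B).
The right (B) image is the left (A) rotated 90° clockwise.

The pink triangle sits in the top-left of the left (A) image and the top-right of the right (B) — consistent with a whole-image 90° clockwise rotation.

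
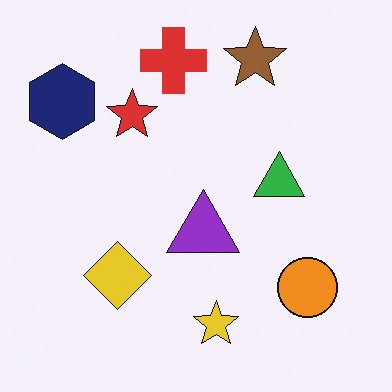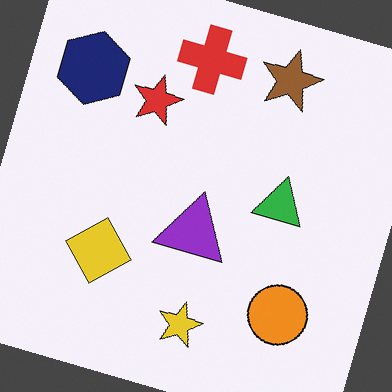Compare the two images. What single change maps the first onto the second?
This is the original image rotated clockwise by a moderate amount.

Every shape is tilted by the same angle and the image corners show triangular fill wedges — a whole-image rotation by a non-right angle.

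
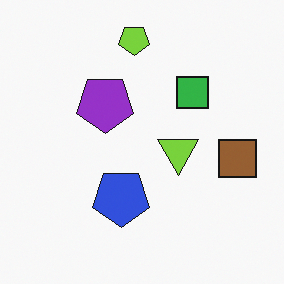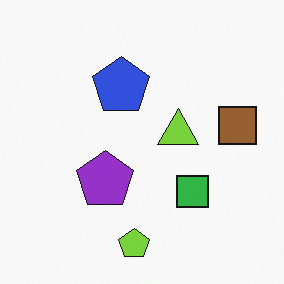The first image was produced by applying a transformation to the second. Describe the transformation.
The first image is the second flipped vertically (top ↔ bottom).

The lime pentagon is in the bottom of the second image and the top of the first — shapes on opposite sides of the horizontal midline have swapped in a mirror flip.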